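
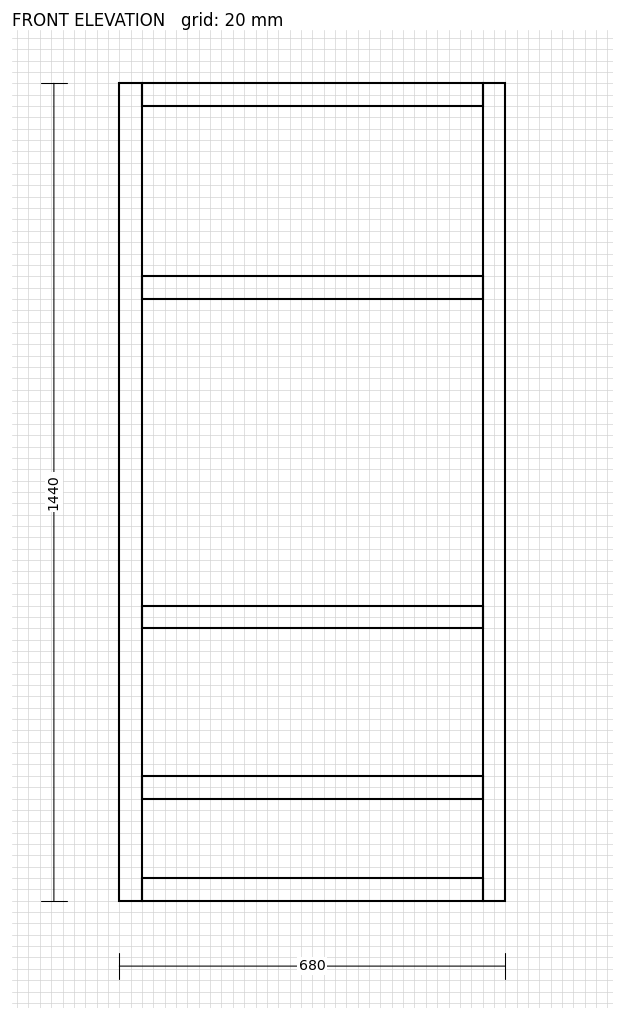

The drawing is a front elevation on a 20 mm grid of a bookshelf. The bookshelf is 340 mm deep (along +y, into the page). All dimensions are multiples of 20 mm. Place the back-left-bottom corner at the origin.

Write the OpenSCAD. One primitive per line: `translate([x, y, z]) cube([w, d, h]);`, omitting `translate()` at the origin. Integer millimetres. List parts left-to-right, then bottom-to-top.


cube([40, 340, 1440]);
translate([40, 0, 0]) cube([600, 340, 40]);
translate([40, 0, 180]) cube([600, 340, 40]);
translate([40, 0, 480]) cube([600, 340, 40]);
translate([40, 0, 1060]) cube([600, 340, 40]);
translate([40, 0, 1400]) cube([600, 340, 40]);
translate([640, 0, 0]) cube([40, 340, 1440]);


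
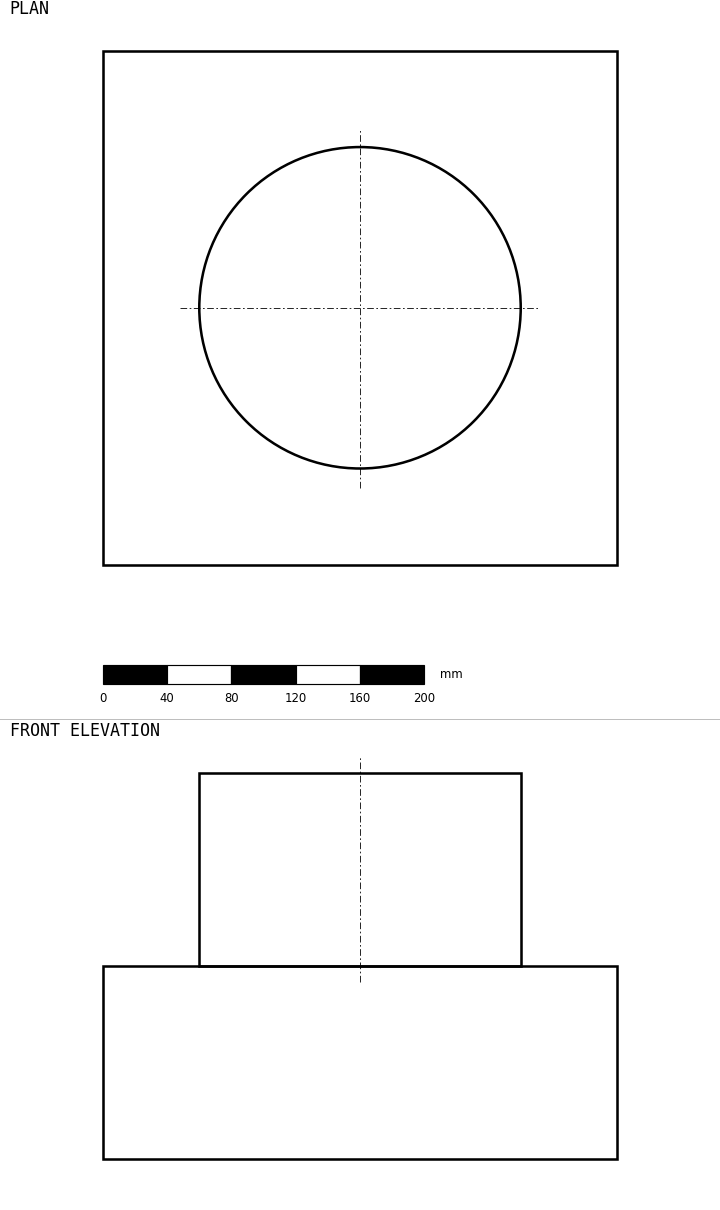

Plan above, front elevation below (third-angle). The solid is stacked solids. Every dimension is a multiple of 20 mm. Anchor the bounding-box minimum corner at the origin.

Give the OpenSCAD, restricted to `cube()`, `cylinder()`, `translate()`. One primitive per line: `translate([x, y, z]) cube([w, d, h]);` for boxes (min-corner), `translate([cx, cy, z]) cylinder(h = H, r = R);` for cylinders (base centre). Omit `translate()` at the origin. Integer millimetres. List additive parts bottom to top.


cube([320, 320, 120]);
translate([160, 160, 120]) cylinder(h = 120, r = 100);


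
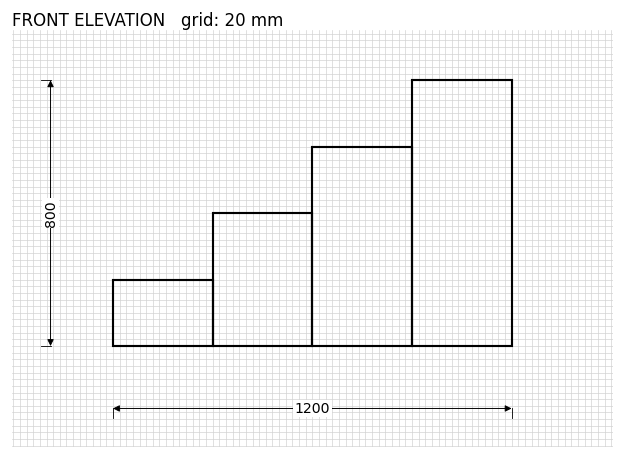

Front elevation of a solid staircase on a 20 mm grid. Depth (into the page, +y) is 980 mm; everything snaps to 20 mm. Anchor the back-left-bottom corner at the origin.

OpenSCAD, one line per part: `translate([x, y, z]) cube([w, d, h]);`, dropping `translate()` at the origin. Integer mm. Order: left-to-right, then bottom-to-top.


cube([300, 980, 200]);
translate([300, 0, 0]) cube([300, 980, 400]);
translate([600, 0, 0]) cube([300, 980, 600]);
translate([900, 0, 0]) cube([300, 980, 800]);


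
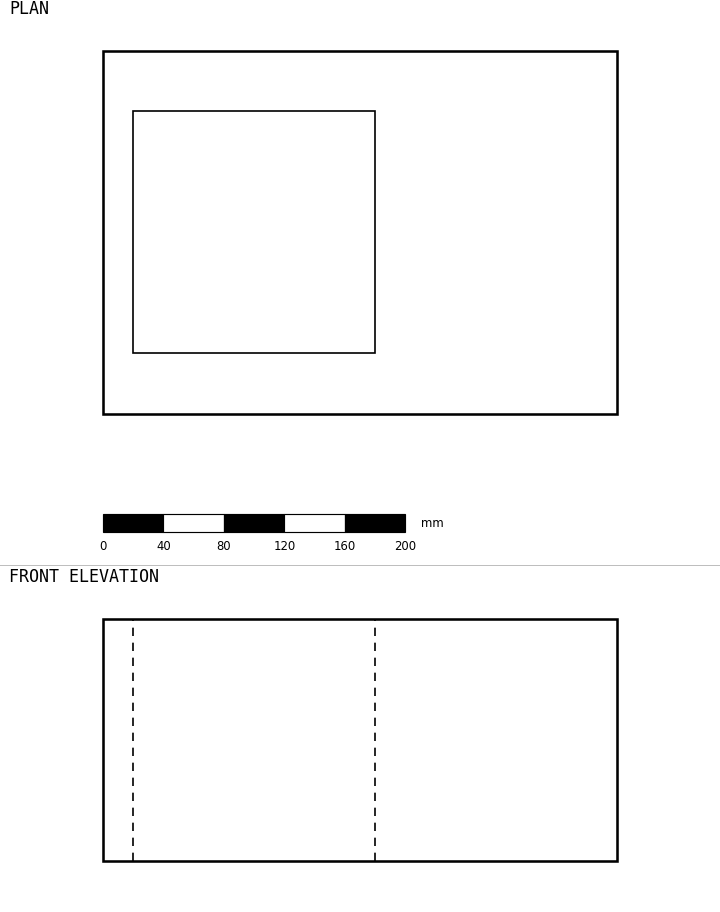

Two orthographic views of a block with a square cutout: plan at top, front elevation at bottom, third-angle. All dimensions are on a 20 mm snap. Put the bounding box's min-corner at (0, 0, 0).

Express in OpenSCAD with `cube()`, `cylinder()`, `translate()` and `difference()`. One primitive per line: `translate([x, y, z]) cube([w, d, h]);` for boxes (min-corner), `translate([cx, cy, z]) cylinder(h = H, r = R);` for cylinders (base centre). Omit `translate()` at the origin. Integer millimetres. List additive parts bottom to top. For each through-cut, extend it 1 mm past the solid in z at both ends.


difference() {
  cube([340, 240, 160]);
  translate([20, 40, -1]) cube([160, 160, 162]);
}


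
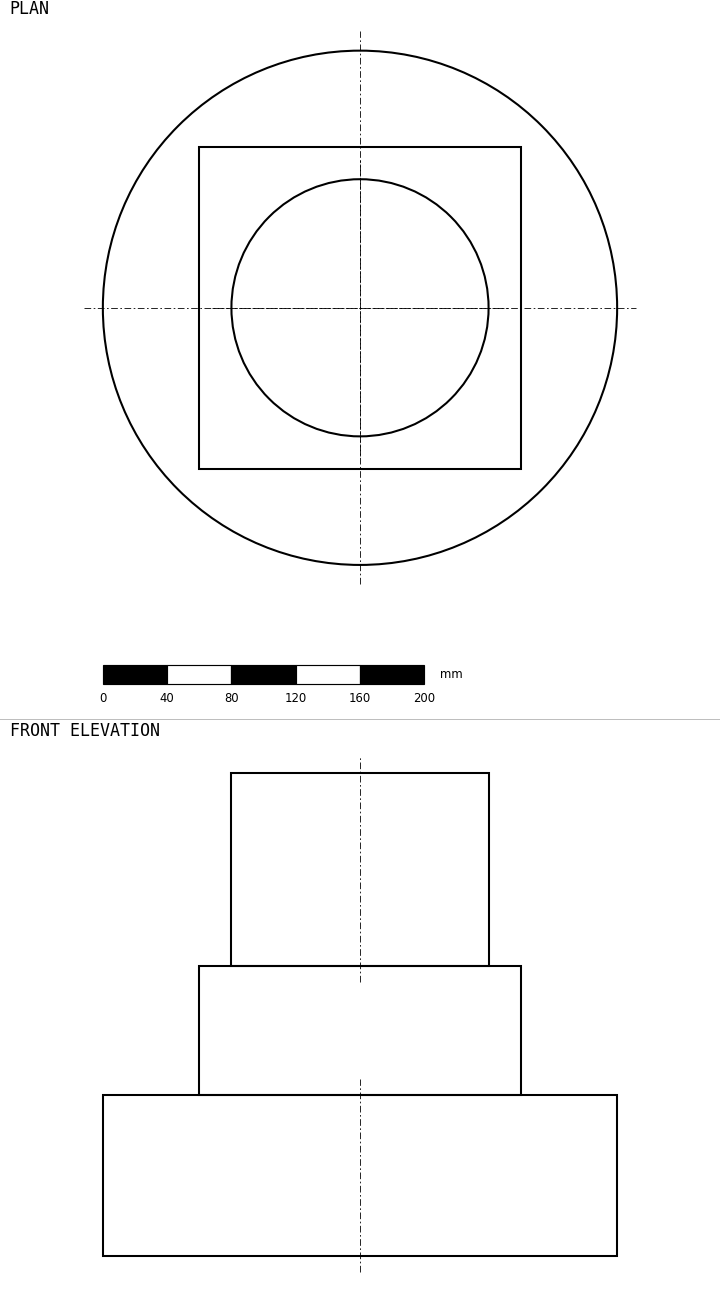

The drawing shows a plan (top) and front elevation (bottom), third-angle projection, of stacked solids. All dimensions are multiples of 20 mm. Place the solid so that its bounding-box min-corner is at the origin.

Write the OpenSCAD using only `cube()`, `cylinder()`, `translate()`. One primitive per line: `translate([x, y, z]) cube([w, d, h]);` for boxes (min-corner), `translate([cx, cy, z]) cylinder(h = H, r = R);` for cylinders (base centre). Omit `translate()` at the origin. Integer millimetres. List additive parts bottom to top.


translate([160, 160, 0]) cylinder(h = 100, r = 160);
translate([60, 60, 100]) cube([200, 200, 80]);
translate([160, 160, 180]) cylinder(h = 120, r = 80);


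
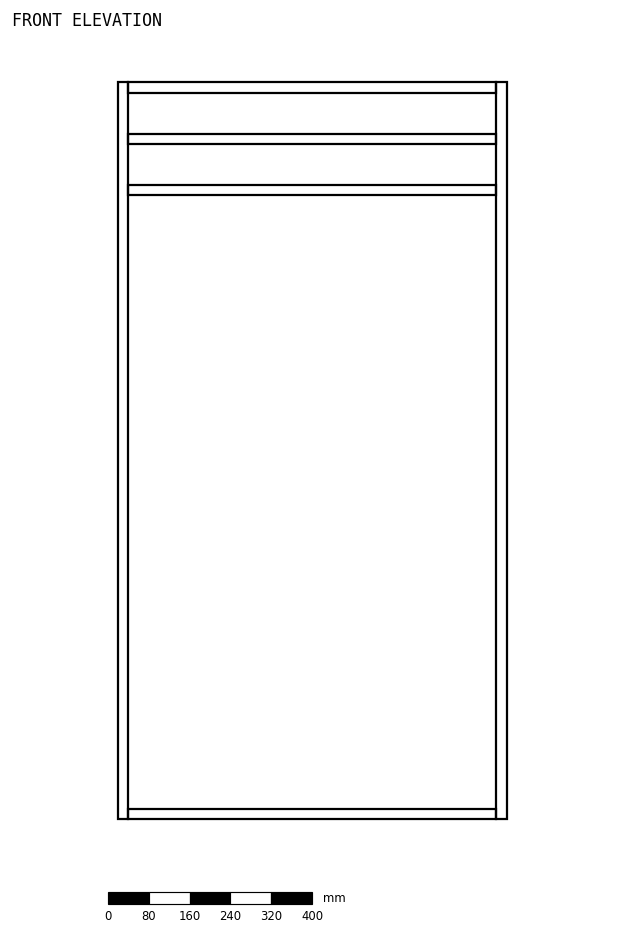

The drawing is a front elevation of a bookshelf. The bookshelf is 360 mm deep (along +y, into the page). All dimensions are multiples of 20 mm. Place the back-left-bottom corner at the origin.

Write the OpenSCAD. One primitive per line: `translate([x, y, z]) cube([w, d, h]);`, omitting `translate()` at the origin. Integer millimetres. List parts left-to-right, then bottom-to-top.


cube([20, 360, 1440]);
translate([20, 0, 0]) cube([720, 360, 20]);
translate([20, 0, 1220]) cube([720, 360, 20]);
translate([20, 0, 1320]) cube([720, 360, 20]);
translate([20, 0, 1420]) cube([720, 360, 20]);
translate([740, 0, 0]) cube([20, 360, 1440]);


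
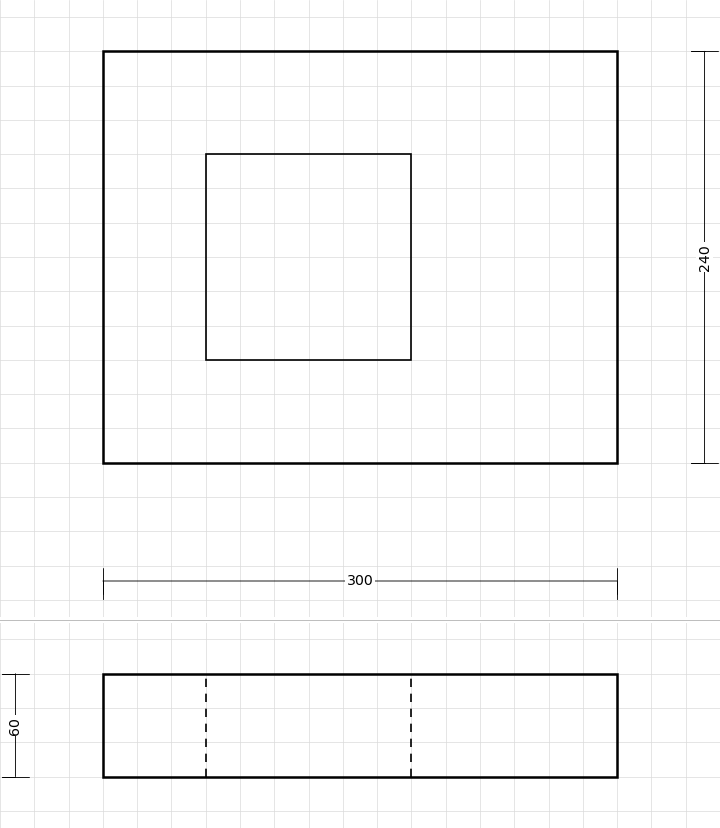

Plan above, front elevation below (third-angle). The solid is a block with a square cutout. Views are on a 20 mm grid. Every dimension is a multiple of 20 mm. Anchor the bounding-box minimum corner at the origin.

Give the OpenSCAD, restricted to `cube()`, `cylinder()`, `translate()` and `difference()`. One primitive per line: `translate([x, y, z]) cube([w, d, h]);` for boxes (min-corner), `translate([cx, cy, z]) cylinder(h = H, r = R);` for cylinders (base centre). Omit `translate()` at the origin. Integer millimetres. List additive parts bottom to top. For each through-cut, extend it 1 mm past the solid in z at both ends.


difference() {
  cube([300, 240, 60]);
  translate([60, 60, -1]) cube([120, 120, 62]);
}


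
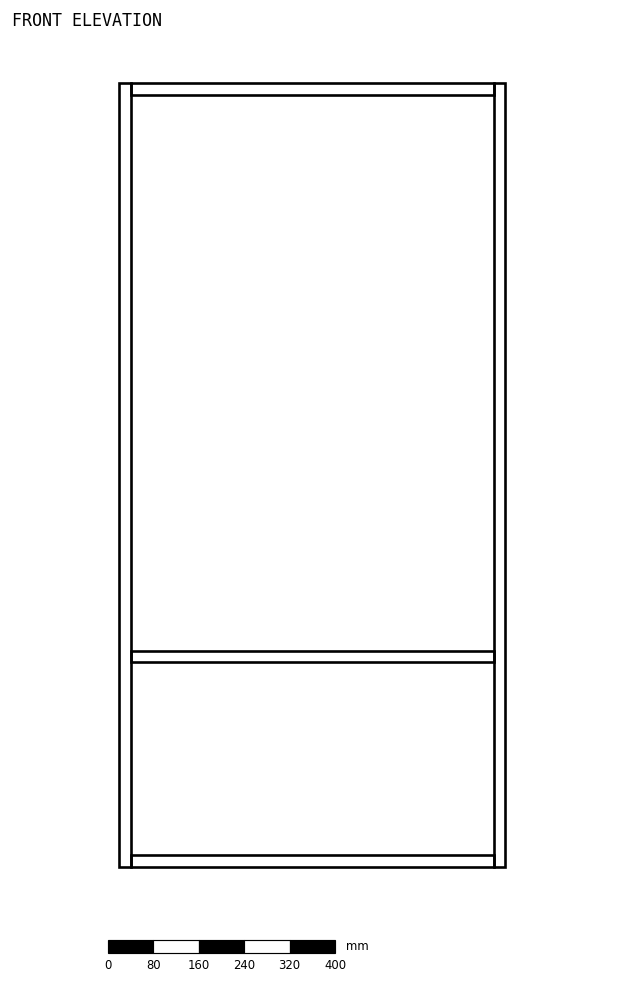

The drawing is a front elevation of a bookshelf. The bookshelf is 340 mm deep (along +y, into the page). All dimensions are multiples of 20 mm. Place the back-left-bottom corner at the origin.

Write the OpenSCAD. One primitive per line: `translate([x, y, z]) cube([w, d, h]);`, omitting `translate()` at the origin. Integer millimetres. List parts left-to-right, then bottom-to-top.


cube([20, 340, 1380]);
translate([20, 0, 0]) cube([640, 340, 20]);
translate([20, 0, 360]) cube([640, 340, 20]);
translate([20, 0, 1360]) cube([640, 340, 20]);
translate([660, 0, 0]) cube([20, 340, 1380]);


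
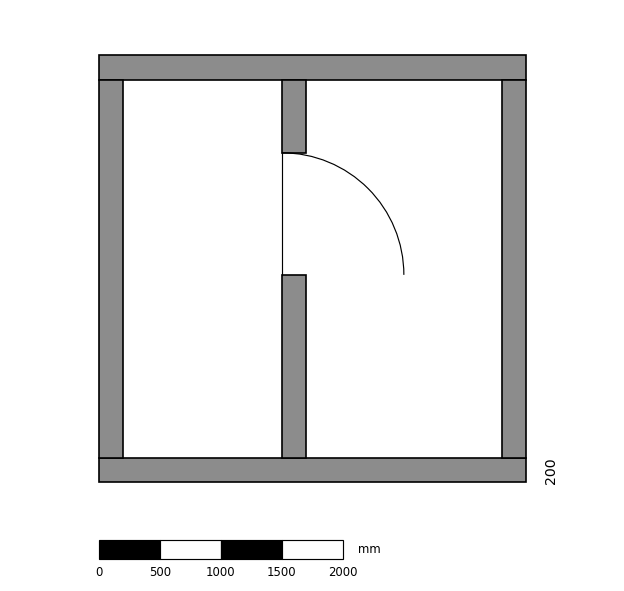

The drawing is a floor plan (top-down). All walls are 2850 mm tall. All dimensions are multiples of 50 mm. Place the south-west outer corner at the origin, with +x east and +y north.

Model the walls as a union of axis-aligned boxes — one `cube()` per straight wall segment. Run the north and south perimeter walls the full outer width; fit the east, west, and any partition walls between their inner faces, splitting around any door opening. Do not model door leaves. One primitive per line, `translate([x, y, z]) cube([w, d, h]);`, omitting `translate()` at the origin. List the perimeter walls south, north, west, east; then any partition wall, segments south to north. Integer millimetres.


cube([3500, 200, 2850]);
translate([0, 3300, 0]) cube([3500, 200, 2850]);
translate([0, 200, 0]) cube([200, 3100, 2850]);
translate([3300, 200, 0]) cube([200, 3100, 2850]);
translate([1500, 200, 0]) cube([200, 1500, 2850]);
translate([1500, 2700, 0]) cube([200, 600, 2850]);


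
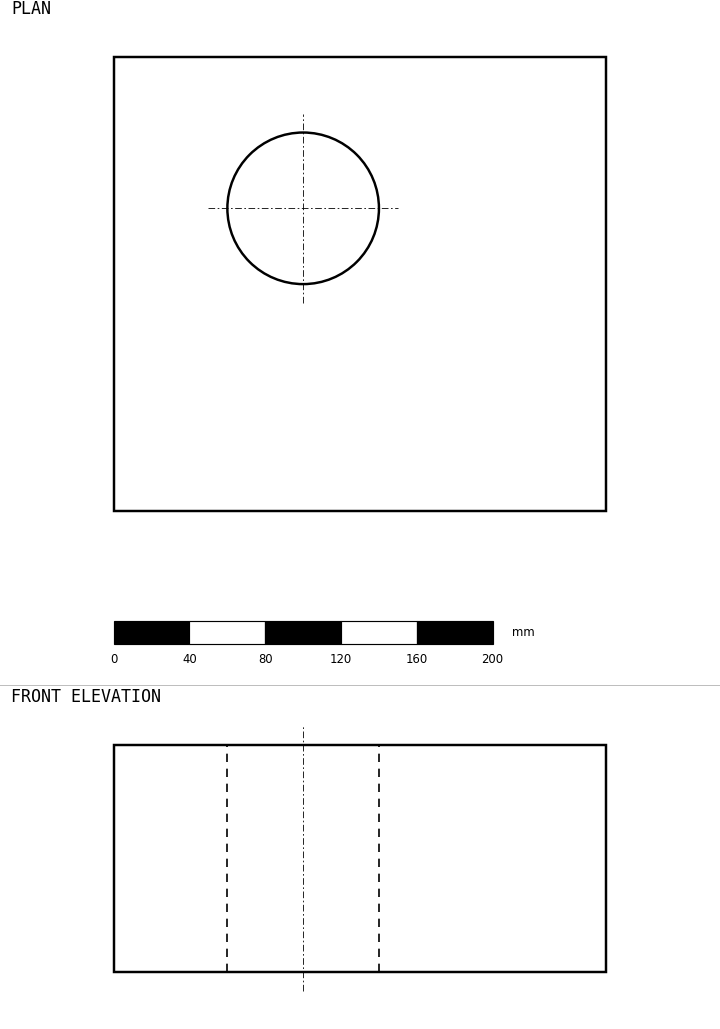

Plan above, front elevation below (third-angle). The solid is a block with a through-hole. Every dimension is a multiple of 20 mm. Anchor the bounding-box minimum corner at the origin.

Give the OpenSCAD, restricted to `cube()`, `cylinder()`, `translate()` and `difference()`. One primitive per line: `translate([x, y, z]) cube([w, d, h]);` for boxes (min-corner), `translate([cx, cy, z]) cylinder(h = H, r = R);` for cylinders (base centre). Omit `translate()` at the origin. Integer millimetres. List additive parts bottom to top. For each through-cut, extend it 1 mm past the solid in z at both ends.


difference() {
  cube([260, 240, 120]);
  translate([100, 160, -1]) cylinder(h = 122, r = 40);
}


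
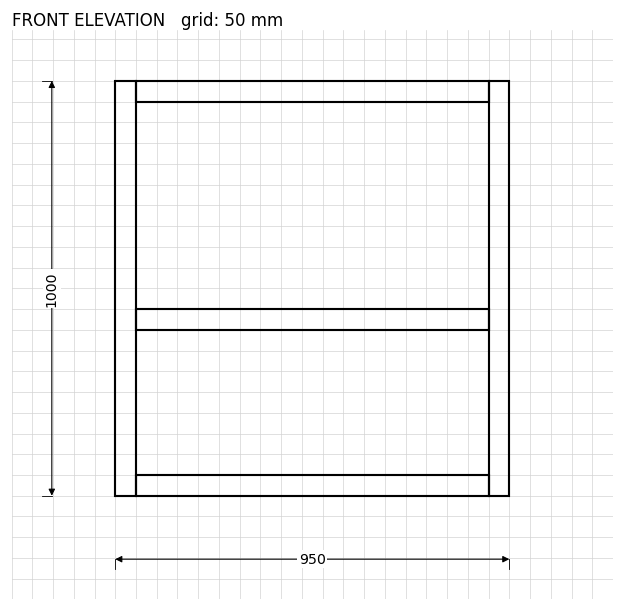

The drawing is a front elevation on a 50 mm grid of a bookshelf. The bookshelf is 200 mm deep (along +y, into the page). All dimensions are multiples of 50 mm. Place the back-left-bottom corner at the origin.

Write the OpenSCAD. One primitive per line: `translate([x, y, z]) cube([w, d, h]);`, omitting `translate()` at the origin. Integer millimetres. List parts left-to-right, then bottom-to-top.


cube([50, 200, 1000]);
translate([50, 0, 0]) cube([850, 200, 50]);
translate([50, 0, 400]) cube([850, 200, 50]);
translate([50, 0, 950]) cube([850, 200, 50]);
translate([900, 0, 0]) cube([50, 200, 1000]);


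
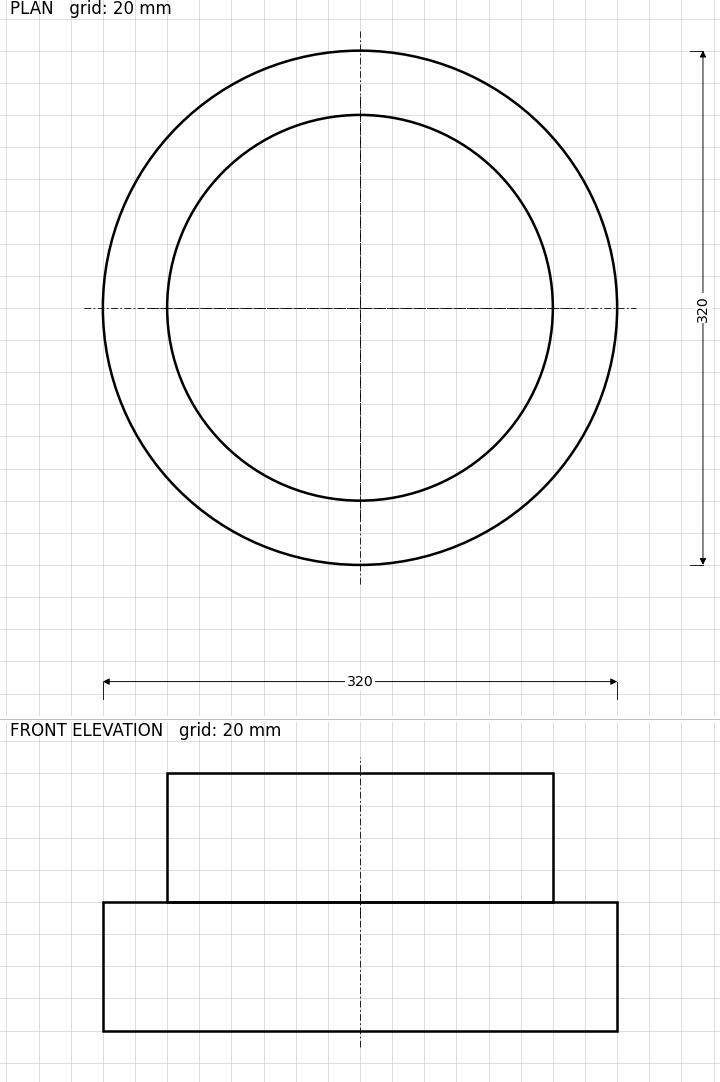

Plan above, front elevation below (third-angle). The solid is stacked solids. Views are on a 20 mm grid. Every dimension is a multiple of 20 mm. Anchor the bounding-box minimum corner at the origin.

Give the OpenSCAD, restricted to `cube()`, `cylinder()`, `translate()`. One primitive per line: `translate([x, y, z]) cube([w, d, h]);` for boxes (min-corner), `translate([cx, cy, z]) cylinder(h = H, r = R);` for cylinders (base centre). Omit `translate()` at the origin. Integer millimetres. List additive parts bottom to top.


translate([160, 160, 0]) cylinder(h = 80, r = 160);
translate([160, 160, 80]) cylinder(h = 80, r = 120);


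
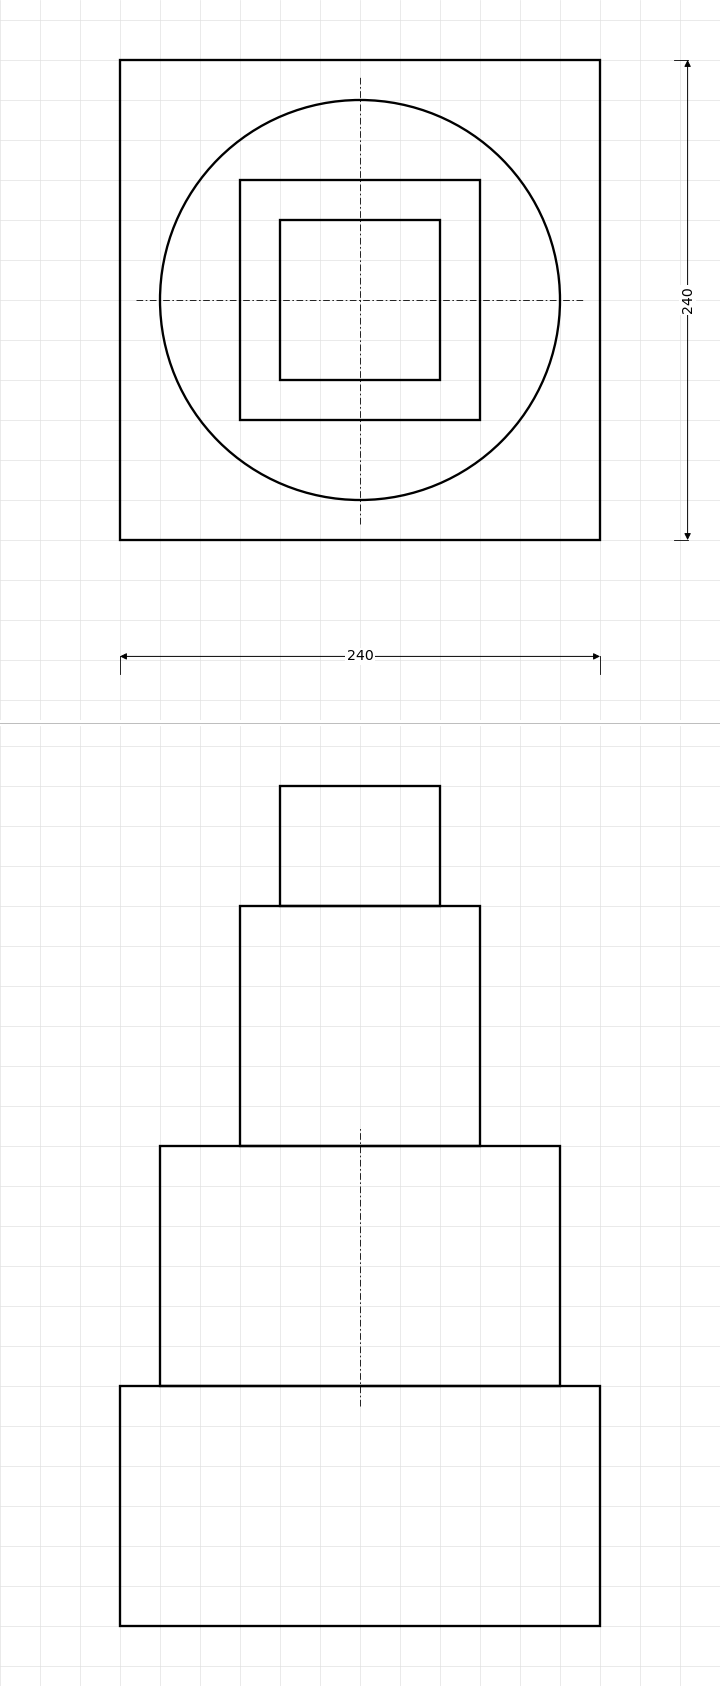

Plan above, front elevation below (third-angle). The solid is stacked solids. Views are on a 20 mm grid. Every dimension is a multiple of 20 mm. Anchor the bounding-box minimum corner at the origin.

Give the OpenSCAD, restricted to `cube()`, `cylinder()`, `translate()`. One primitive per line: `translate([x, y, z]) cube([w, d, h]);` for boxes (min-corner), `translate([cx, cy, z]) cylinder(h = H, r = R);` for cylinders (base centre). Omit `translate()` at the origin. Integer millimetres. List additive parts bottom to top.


cube([240, 240, 120]);
translate([120, 120, 120]) cylinder(h = 120, r = 100);
translate([60, 60, 240]) cube([120, 120, 120]);
translate([80, 80, 360]) cube([80, 80, 60]);


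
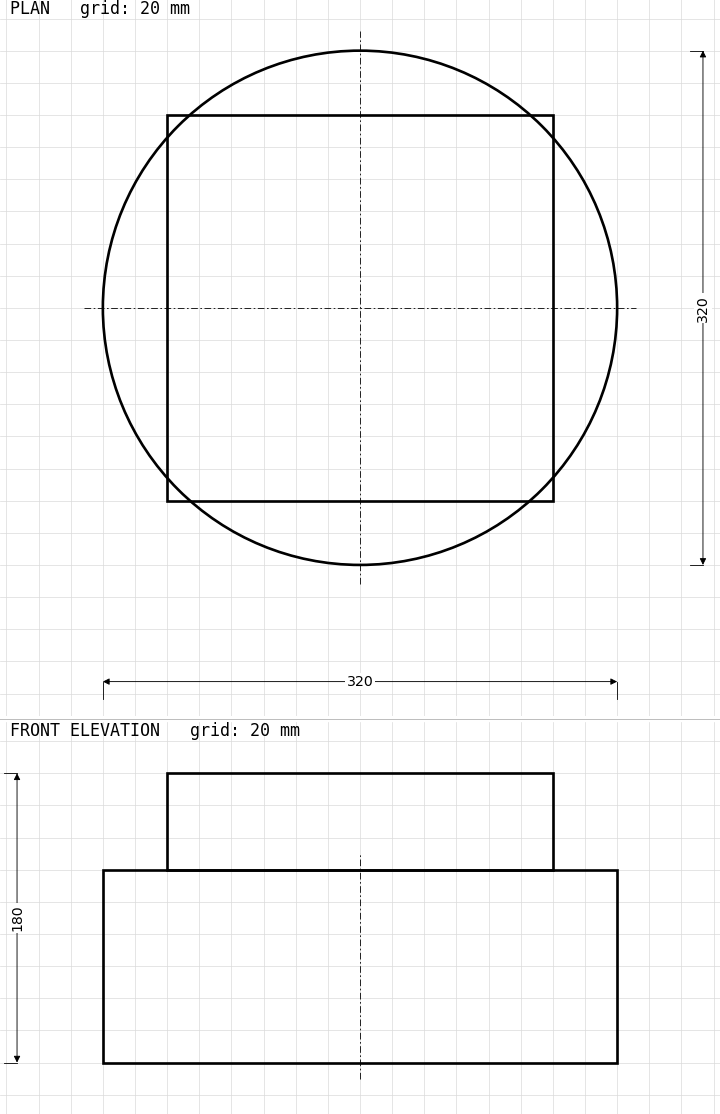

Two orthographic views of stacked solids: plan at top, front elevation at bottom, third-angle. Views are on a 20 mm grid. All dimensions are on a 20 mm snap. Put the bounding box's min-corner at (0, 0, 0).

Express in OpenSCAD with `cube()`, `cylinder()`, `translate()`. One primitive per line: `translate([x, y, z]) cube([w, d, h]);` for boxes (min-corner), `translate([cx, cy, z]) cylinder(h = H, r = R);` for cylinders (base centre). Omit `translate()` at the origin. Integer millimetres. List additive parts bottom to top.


translate([160, 160, 0]) cylinder(h = 120, r = 160);
translate([40, 40, 120]) cube([240, 240, 60]);


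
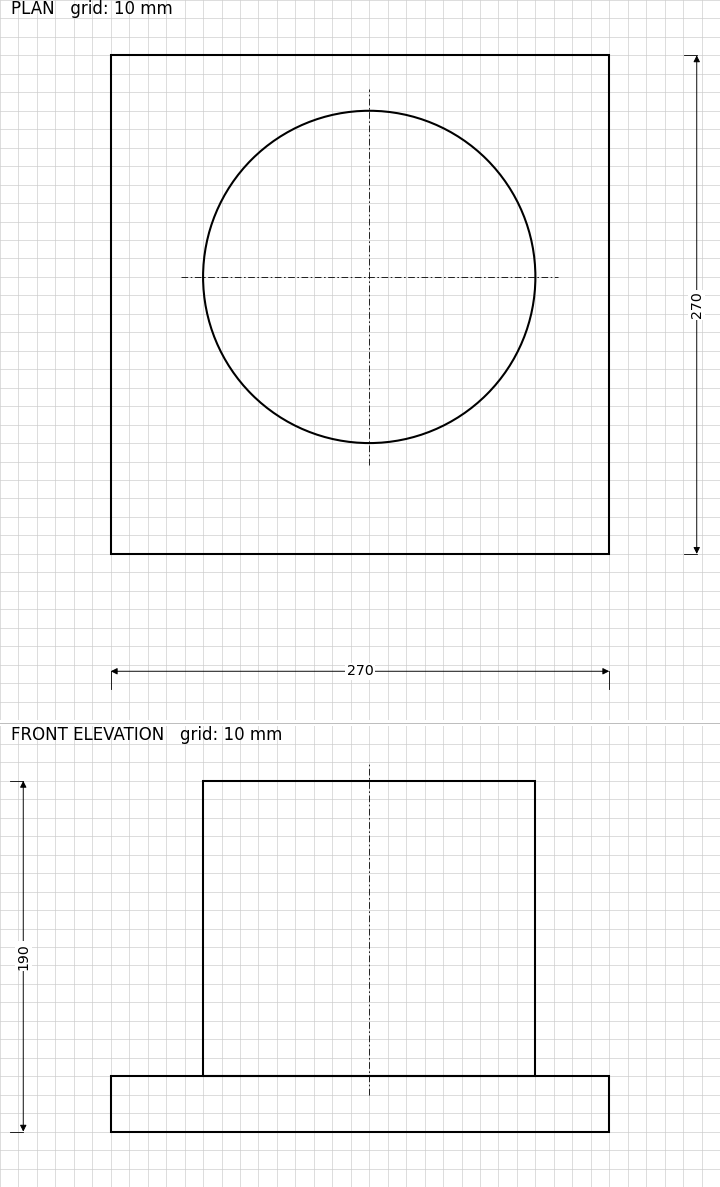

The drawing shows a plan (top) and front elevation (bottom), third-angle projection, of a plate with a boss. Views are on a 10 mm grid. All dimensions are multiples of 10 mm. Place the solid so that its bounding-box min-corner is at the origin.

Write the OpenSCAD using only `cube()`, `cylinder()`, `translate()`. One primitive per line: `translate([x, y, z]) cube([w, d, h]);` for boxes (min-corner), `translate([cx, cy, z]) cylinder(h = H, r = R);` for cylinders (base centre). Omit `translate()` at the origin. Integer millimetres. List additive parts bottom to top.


cube([270, 270, 30]);
translate([140, 150, 30]) cylinder(h = 160, r = 90);


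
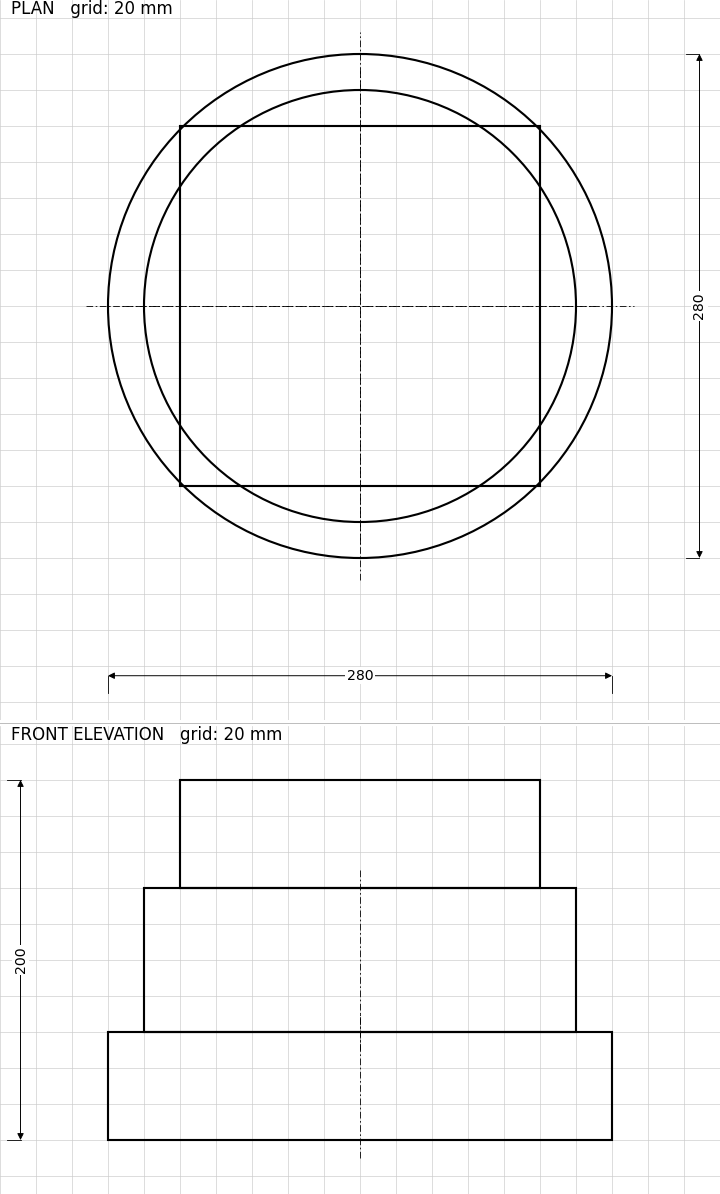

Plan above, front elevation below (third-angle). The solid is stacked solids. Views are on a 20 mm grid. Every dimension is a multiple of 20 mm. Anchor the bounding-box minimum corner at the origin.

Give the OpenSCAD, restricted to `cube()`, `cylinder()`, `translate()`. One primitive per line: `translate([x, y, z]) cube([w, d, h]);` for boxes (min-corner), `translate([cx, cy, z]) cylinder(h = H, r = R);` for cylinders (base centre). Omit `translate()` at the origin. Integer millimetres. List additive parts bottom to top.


translate([140, 140, 0]) cylinder(h = 60, r = 140);
translate([140, 140, 60]) cylinder(h = 80, r = 120);
translate([40, 40, 140]) cube([200, 200, 60]);


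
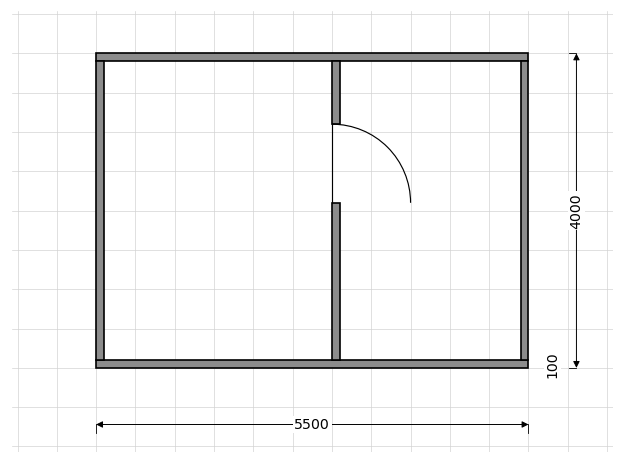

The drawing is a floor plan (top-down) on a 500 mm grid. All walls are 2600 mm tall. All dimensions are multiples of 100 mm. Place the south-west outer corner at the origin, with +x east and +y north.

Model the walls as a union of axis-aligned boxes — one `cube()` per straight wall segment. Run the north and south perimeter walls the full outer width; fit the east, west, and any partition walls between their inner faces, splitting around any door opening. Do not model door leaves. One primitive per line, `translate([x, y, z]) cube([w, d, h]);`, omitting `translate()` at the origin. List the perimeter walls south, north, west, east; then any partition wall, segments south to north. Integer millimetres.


cube([5500, 100, 2600]);
translate([0, 3900, 0]) cube([5500, 100, 2600]);
translate([0, 100, 0]) cube([100, 3800, 2600]);
translate([5400, 100, 0]) cube([100, 3800, 2600]);
translate([3000, 100, 0]) cube([100, 2000, 2600]);
translate([3000, 3100, 0]) cube([100, 800, 2600]);


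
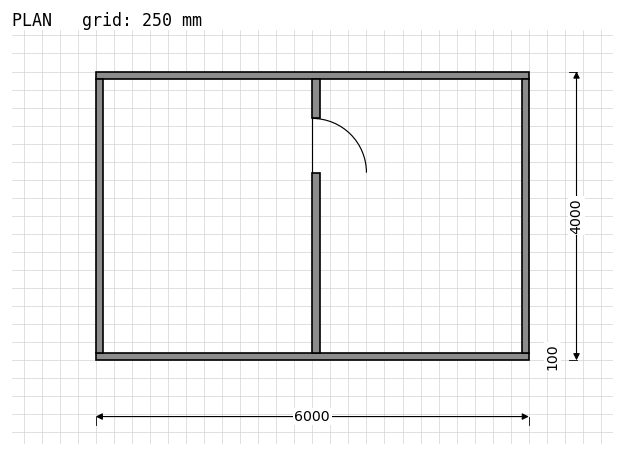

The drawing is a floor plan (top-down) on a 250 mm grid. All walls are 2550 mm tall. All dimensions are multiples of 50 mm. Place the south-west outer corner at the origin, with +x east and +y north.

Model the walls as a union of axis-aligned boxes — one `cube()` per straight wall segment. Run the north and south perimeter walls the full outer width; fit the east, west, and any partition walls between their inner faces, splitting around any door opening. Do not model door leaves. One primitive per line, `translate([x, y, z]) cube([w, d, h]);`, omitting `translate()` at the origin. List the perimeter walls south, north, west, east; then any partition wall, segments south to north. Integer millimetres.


cube([6000, 100, 2550]);
translate([0, 3900, 0]) cube([6000, 100, 2550]);
translate([0, 100, 0]) cube([100, 3800, 2550]);
translate([5900, 100, 0]) cube([100, 3800, 2550]);
translate([3000, 100, 0]) cube([100, 2500, 2550]);
translate([3000, 3350, 0]) cube([100, 550, 2550]);


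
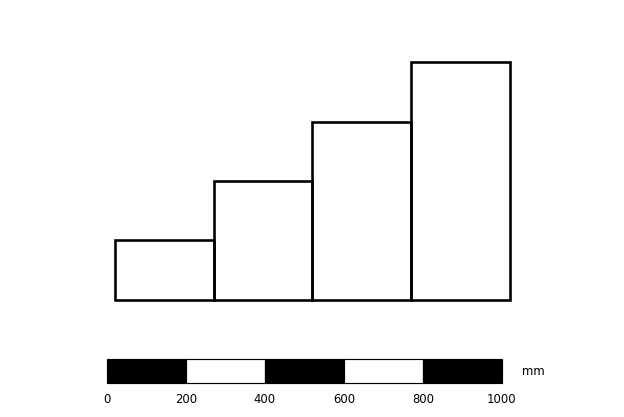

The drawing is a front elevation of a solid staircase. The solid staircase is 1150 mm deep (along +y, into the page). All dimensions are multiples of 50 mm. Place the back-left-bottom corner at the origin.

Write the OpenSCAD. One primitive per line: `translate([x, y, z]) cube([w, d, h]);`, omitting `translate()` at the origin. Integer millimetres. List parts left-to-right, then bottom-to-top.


cube([250, 1150, 150]);
translate([250, 0, 0]) cube([250, 1150, 300]);
translate([500, 0, 0]) cube([250, 1150, 450]);
translate([750, 0, 0]) cube([250, 1150, 600]);


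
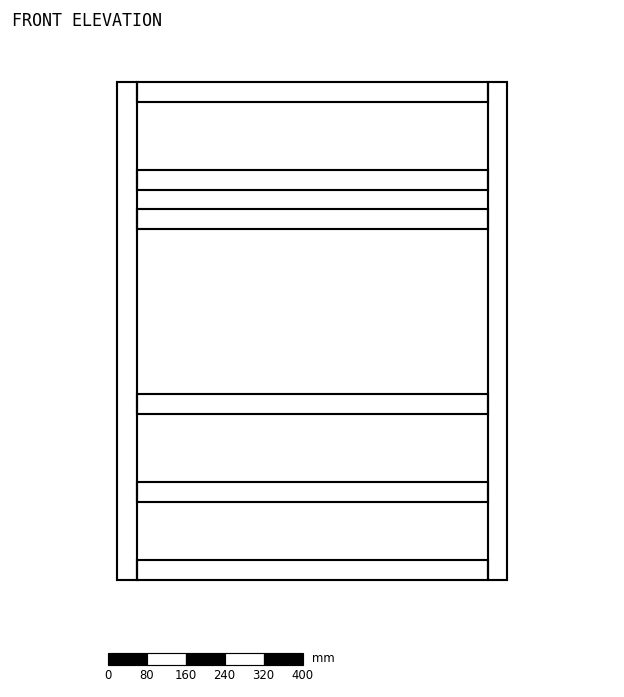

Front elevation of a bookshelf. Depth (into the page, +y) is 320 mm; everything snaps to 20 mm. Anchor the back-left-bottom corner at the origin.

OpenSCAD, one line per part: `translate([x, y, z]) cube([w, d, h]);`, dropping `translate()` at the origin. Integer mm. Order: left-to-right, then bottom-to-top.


cube([40, 320, 1020]);
translate([40, 0, 0]) cube([720, 320, 40]);
translate([40, 0, 160]) cube([720, 320, 40]);
translate([40, 0, 340]) cube([720, 320, 40]);
translate([40, 0, 720]) cube([720, 320, 40]);
translate([40, 0, 800]) cube([720, 320, 40]);
translate([40, 0, 980]) cube([720, 320, 40]);
translate([760, 0, 0]) cube([40, 320, 1020]);


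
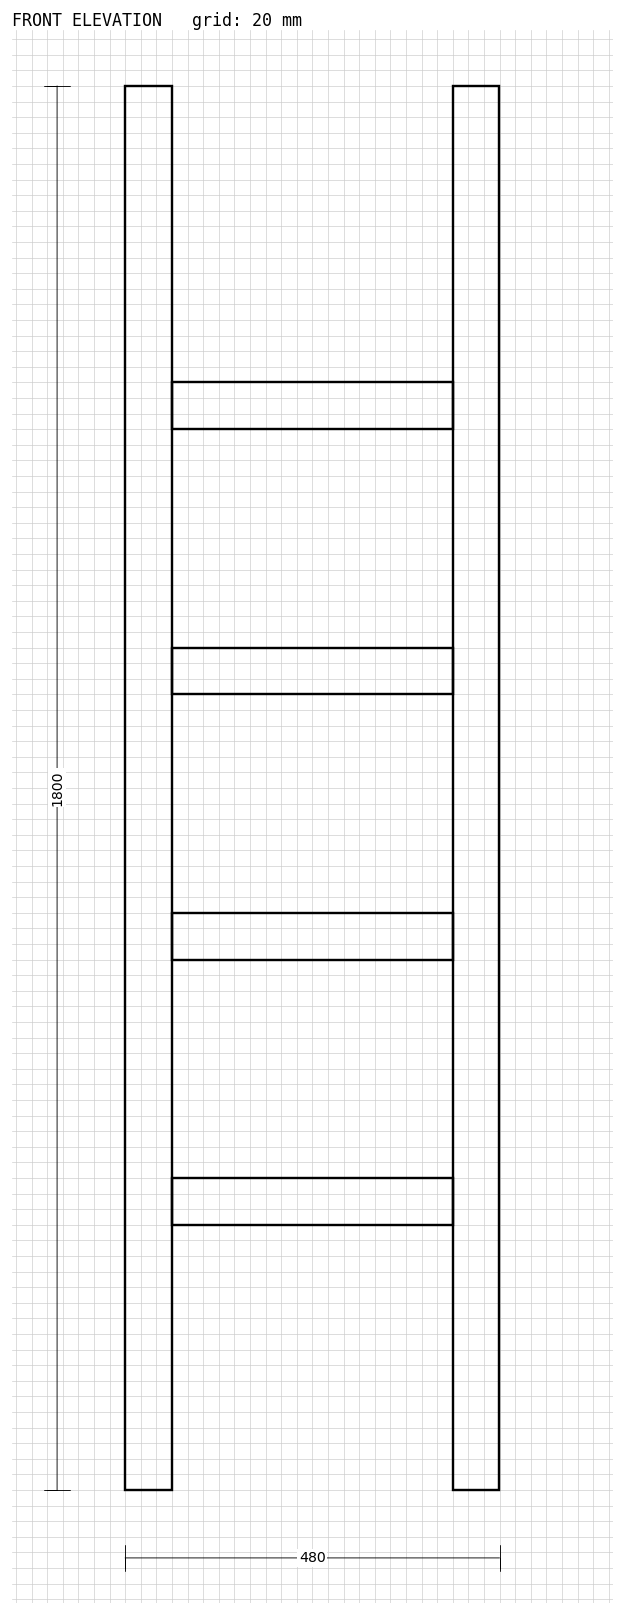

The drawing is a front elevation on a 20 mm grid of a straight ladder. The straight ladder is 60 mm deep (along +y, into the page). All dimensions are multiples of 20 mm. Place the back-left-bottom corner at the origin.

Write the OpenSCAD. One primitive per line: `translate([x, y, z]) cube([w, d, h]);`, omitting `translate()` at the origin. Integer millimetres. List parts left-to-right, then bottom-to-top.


cube([60, 60, 1800]);
translate([60, 0, 340]) cube([360, 60, 60]);
translate([60, 0, 680]) cube([360, 60, 60]);
translate([60, 0, 1020]) cube([360, 60, 60]);
translate([60, 0, 1360]) cube([360, 60, 60]);
translate([420, 0, 0]) cube([60, 60, 1800]);


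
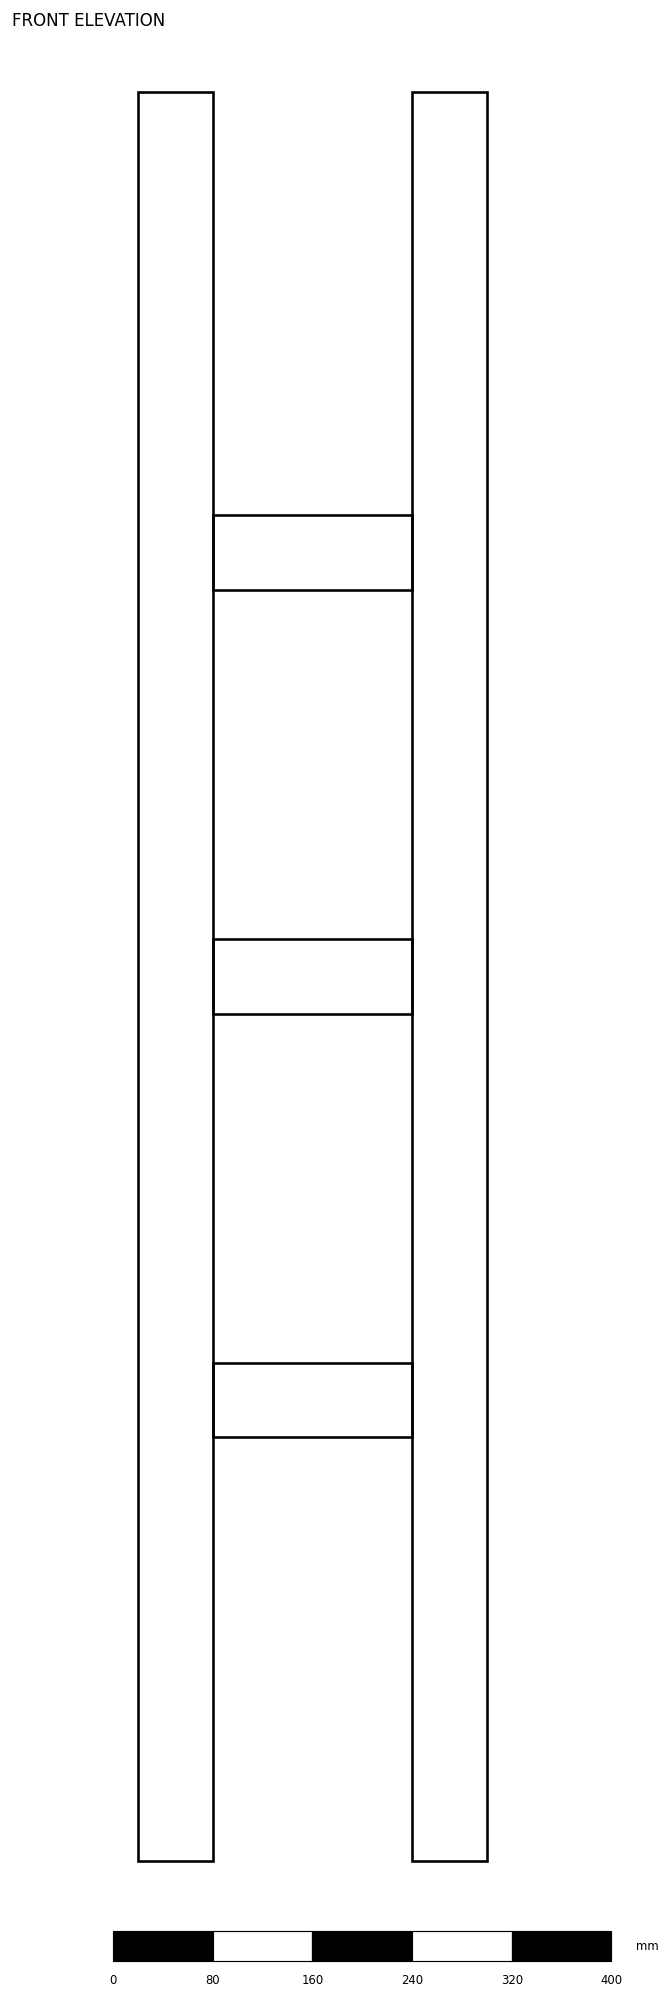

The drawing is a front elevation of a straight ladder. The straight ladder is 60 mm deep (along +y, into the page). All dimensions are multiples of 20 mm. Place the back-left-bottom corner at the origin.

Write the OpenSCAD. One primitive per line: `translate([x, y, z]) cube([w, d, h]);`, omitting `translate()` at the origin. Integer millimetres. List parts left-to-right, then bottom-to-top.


cube([60, 60, 1420]);
translate([60, 0, 340]) cube([160, 60, 60]);
translate([60, 0, 680]) cube([160, 60, 60]);
translate([60, 0, 1020]) cube([160, 60, 60]);
translate([220, 0, 0]) cube([60, 60, 1420]);


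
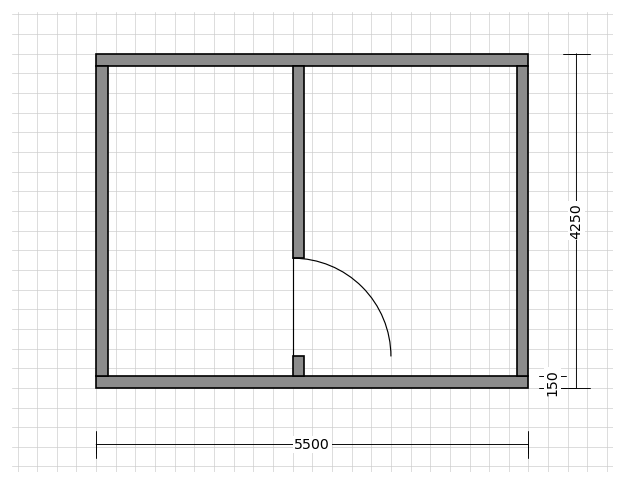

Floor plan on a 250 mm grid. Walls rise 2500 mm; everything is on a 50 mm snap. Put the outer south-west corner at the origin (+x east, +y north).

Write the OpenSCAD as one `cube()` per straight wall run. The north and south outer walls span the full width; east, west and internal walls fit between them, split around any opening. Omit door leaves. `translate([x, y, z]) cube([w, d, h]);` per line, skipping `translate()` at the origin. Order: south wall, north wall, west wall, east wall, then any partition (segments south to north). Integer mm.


cube([5500, 150, 2500]);
translate([0, 4100, 0]) cube([5500, 150, 2500]);
translate([0, 150, 0]) cube([150, 3950, 2500]);
translate([5350, 150, 0]) cube([150, 3950, 2500]);
translate([2500, 150, 0]) cube([150, 250, 2500]);
translate([2500, 1650, 0]) cube([150, 2450, 2500]);


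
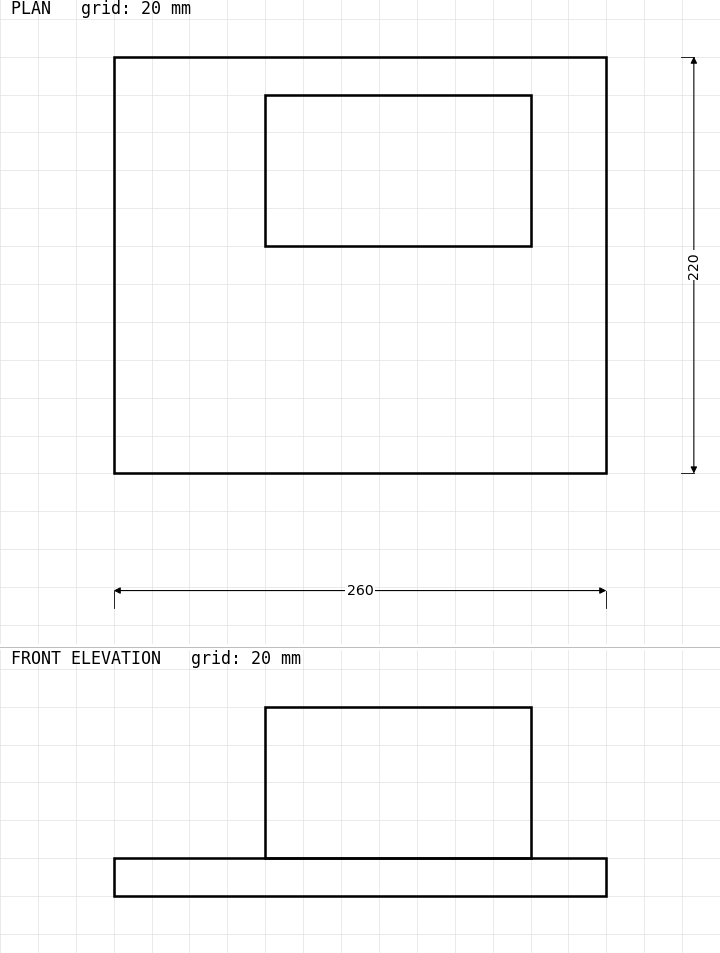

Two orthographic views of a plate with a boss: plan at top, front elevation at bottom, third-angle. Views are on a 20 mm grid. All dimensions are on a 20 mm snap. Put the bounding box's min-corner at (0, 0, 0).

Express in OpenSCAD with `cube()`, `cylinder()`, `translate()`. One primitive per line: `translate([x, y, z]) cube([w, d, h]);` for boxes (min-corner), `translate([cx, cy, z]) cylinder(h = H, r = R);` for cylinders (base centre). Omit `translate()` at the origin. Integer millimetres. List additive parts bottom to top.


cube([260, 220, 20]);
translate([80, 120, 20]) cube([140, 80, 80]);


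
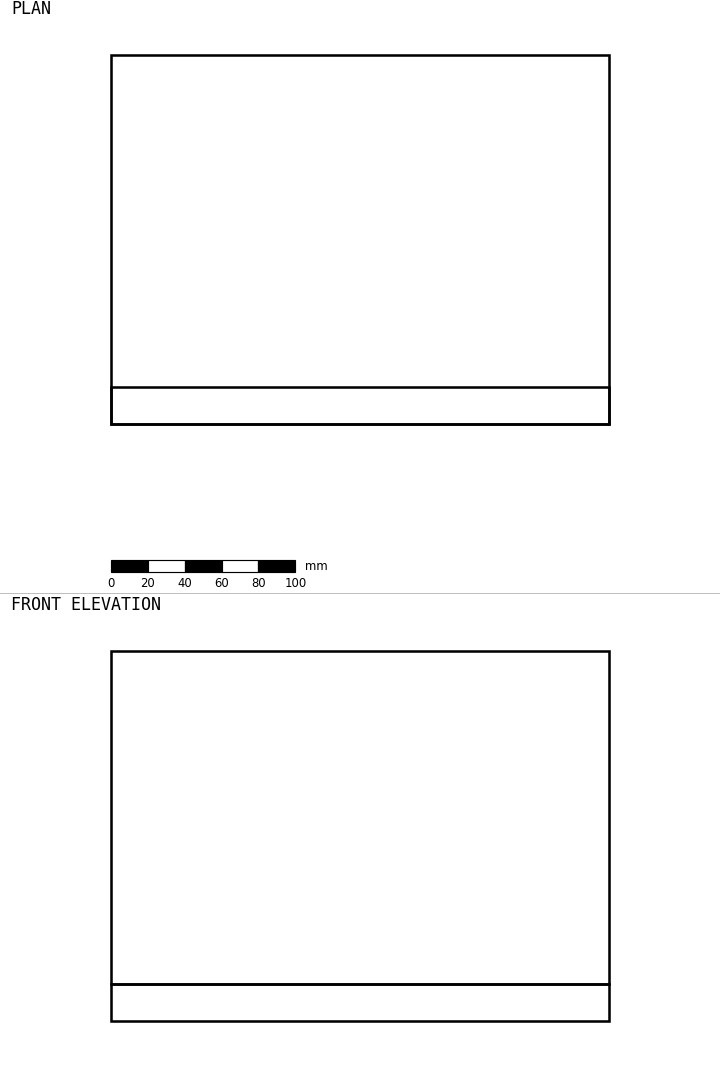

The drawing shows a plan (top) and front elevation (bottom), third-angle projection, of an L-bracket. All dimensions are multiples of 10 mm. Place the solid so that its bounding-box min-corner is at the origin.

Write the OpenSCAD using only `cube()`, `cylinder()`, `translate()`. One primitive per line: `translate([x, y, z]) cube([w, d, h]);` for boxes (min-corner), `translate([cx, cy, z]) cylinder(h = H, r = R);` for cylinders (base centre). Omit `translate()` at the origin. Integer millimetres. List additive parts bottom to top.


cube([270, 200, 20]);
translate([0, 0, 20]) cube([270, 20, 180]);


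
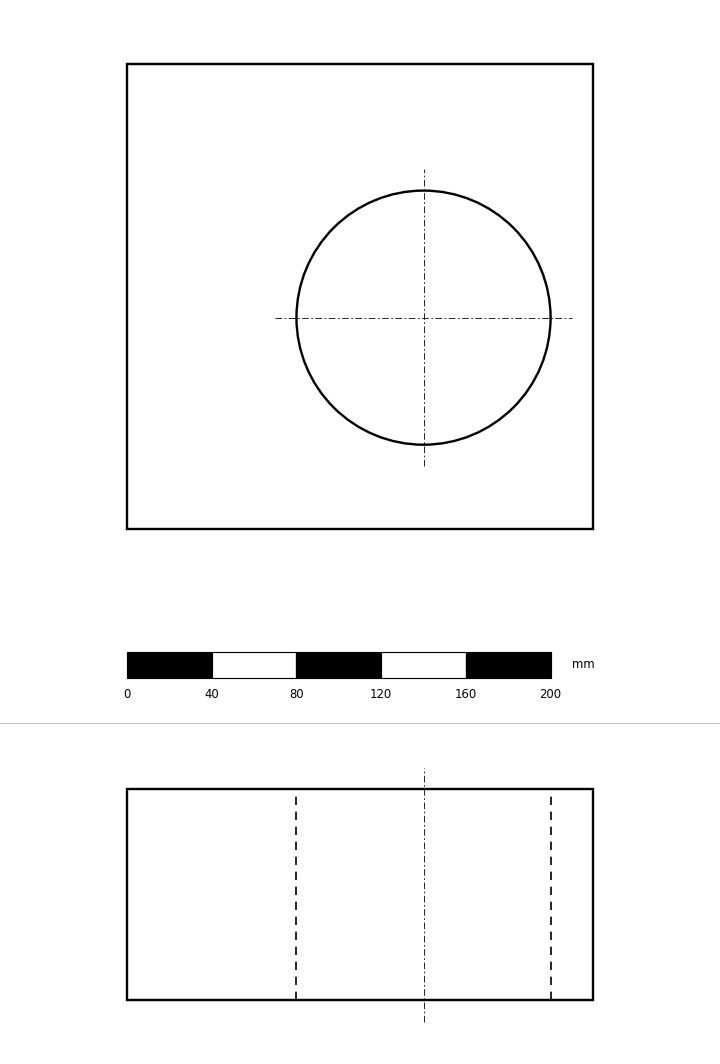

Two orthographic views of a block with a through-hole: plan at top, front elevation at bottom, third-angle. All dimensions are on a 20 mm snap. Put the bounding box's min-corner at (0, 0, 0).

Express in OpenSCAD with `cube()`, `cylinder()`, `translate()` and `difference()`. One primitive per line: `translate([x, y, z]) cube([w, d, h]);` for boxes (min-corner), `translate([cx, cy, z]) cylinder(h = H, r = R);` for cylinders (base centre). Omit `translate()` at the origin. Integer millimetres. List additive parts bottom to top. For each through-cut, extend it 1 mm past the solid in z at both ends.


difference() {
  cube([220, 220, 100]);
  translate([140, 100, -1]) cylinder(h = 102, r = 60);
}


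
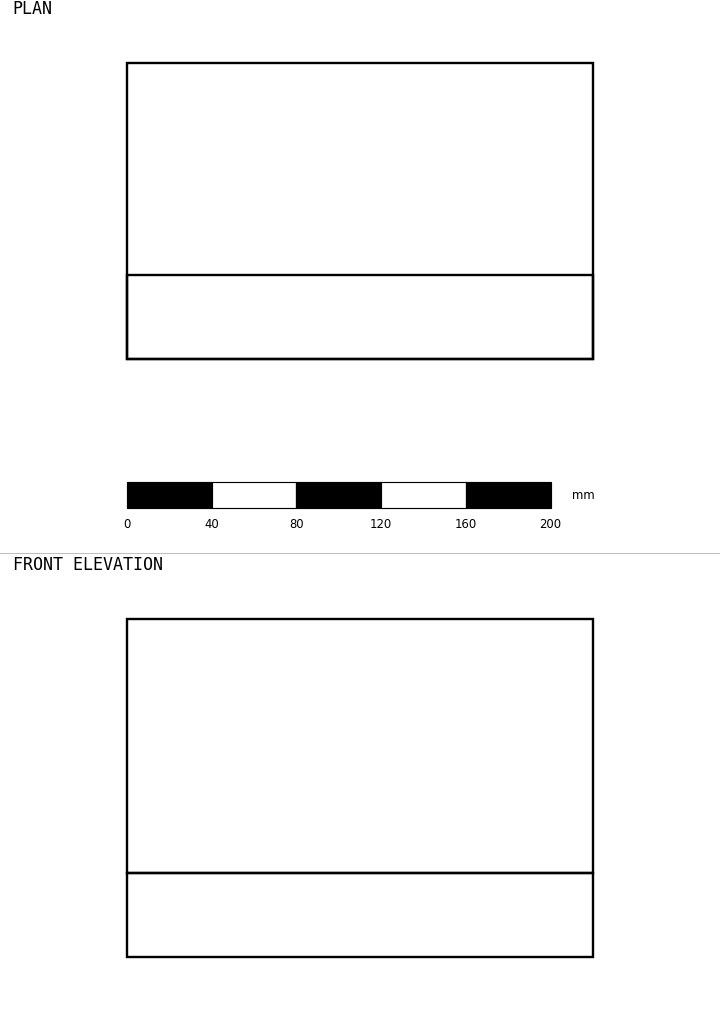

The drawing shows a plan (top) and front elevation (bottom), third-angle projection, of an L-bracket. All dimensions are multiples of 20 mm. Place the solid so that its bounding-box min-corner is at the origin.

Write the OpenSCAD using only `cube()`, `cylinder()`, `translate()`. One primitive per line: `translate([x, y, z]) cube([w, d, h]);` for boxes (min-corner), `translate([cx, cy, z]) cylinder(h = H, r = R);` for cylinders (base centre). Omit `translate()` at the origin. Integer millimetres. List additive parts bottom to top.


cube([220, 140, 40]);
translate([0, 0, 40]) cube([220, 40, 120]);


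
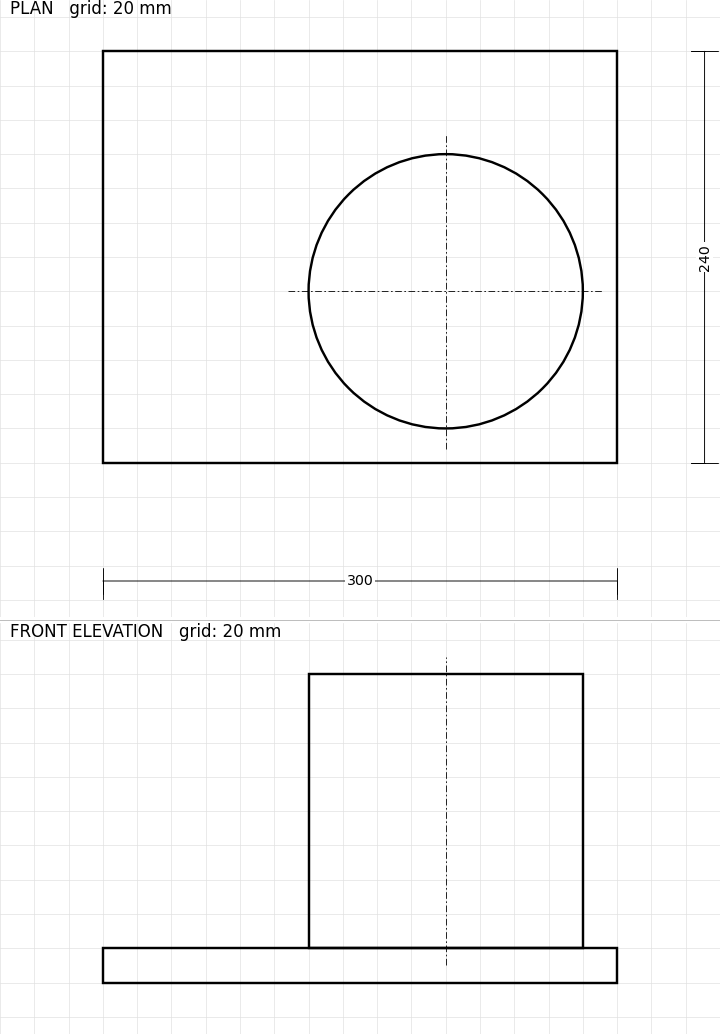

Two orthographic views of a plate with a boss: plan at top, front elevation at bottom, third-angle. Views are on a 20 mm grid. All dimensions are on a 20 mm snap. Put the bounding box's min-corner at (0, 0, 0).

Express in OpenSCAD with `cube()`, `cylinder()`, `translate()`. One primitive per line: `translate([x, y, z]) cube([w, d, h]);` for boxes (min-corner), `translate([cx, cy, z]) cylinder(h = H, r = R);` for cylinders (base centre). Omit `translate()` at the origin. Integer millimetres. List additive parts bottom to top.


cube([300, 240, 20]);
translate([200, 100, 20]) cylinder(h = 160, r = 80);


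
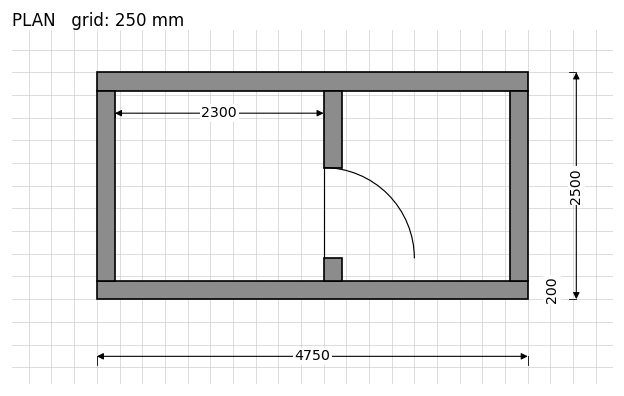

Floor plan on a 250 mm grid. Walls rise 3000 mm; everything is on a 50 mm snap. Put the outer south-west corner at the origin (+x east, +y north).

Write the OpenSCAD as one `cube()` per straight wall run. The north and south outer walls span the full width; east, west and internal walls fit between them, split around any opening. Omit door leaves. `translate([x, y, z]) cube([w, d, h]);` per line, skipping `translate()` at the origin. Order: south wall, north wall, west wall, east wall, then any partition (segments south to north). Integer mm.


cube([4750, 200, 3000]);
translate([0, 2300, 0]) cube([4750, 200, 3000]);
translate([0, 200, 0]) cube([200, 2100, 3000]);
translate([4550, 200, 0]) cube([200, 2100, 3000]);
translate([2500, 200, 0]) cube([200, 250, 3000]);
translate([2500, 1450, 0]) cube([200, 850, 3000]);


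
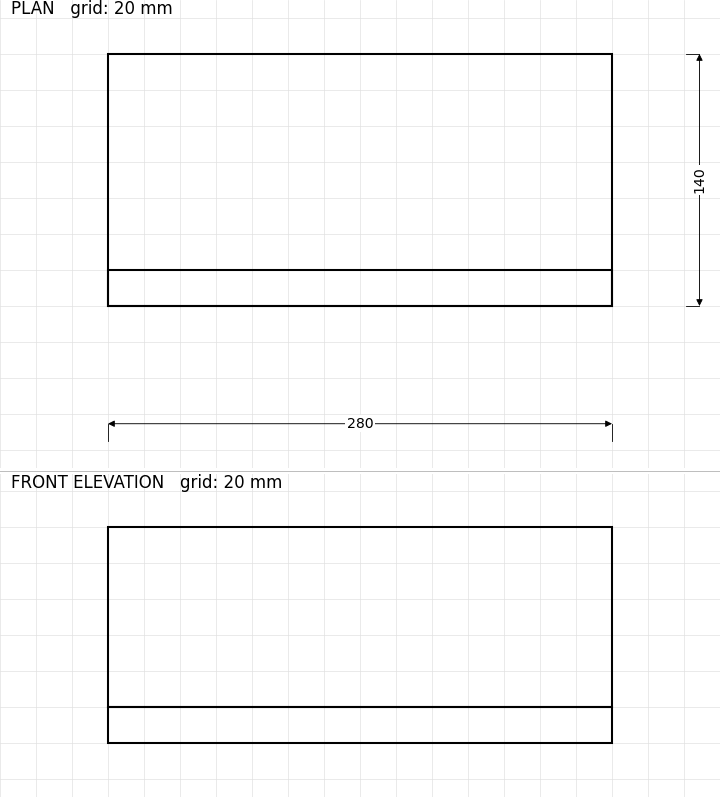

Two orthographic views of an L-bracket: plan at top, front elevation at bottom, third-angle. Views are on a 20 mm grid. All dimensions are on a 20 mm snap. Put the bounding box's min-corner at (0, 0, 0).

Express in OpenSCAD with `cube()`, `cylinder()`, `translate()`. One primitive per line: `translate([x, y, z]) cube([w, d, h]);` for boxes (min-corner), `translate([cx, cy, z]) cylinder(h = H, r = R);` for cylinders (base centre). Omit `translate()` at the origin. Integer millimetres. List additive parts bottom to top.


cube([280, 140, 20]);
translate([0, 0, 20]) cube([280, 20, 100]);


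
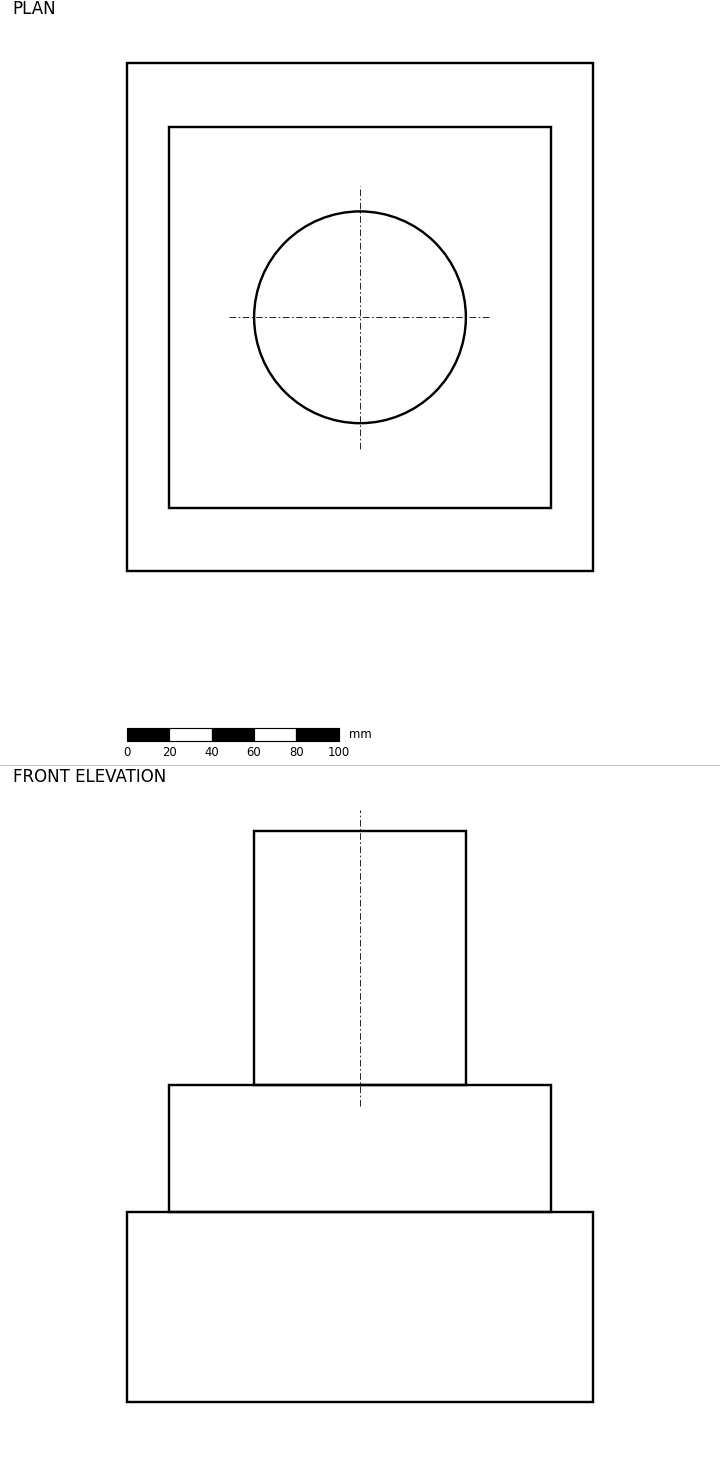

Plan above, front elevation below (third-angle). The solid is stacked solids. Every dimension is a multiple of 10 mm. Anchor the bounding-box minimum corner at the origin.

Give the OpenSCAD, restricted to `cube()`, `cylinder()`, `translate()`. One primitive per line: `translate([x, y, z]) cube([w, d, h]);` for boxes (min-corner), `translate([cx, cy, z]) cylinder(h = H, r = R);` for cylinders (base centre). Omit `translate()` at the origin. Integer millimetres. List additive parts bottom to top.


cube([220, 240, 90]);
translate([20, 30, 90]) cube([180, 180, 60]);
translate([110, 120, 150]) cylinder(h = 120, r = 50);


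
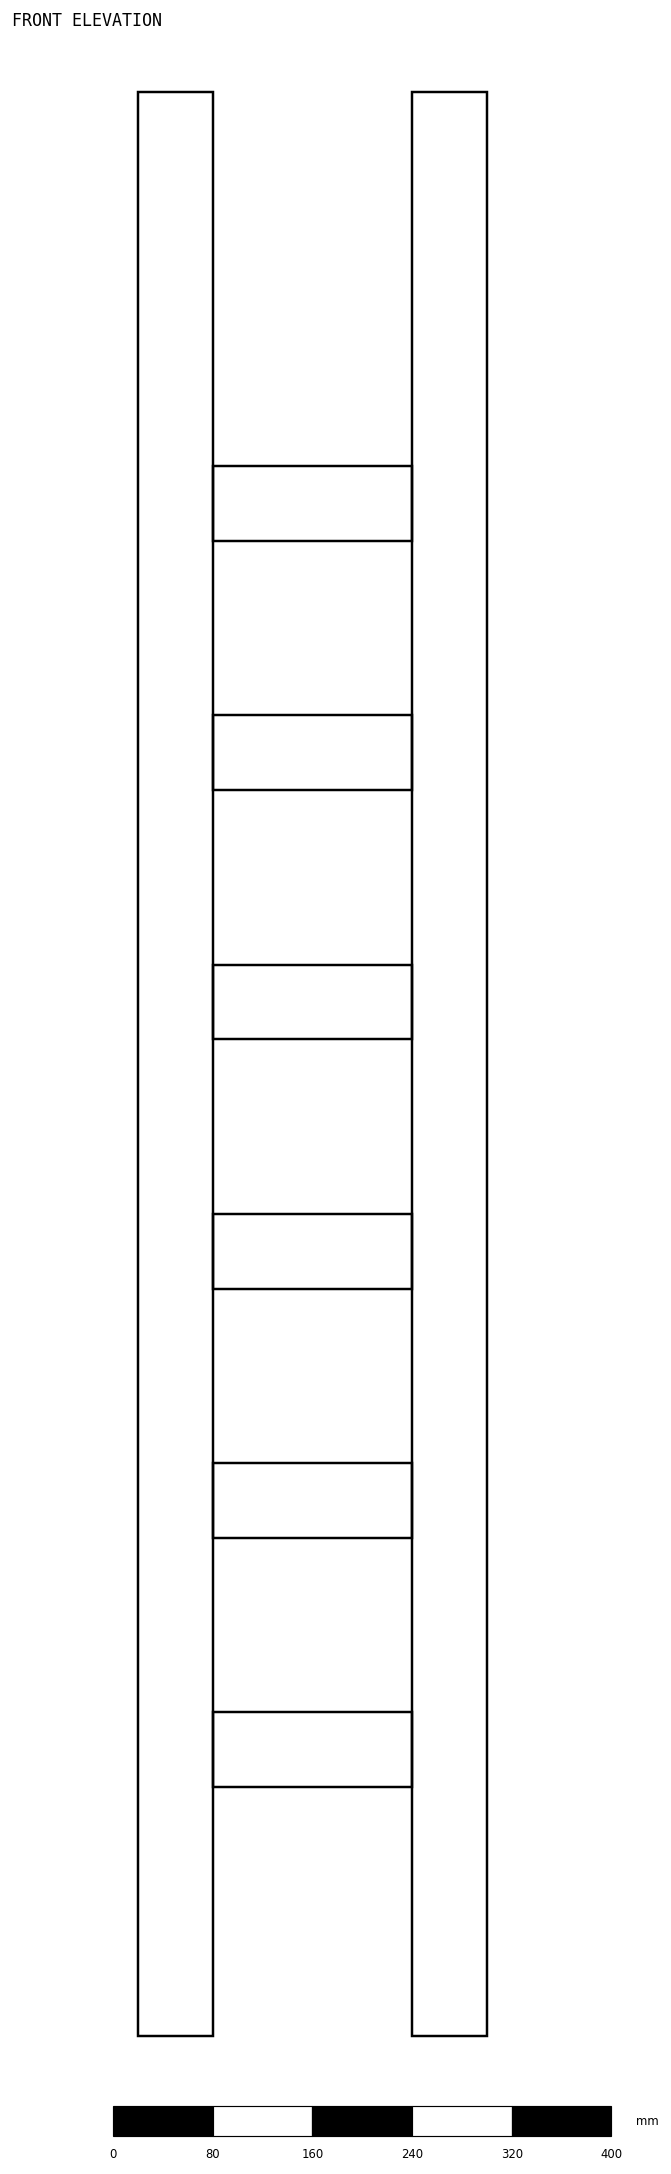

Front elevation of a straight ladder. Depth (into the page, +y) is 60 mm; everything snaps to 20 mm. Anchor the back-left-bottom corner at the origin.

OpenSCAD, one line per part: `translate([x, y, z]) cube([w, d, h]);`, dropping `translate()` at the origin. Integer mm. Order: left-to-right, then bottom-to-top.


cube([60, 60, 1560]);
translate([60, 0, 200]) cube([160, 60, 60]);
translate([60, 0, 400]) cube([160, 60, 60]);
translate([60, 0, 600]) cube([160, 60, 60]);
translate([60, 0, 800]) cube([160, 60, 60]);
translate([60, 0, 1000]) cube([160, 60, 60]);
translate([60, 0, 1200]) cube([160, 60, 60]);
translate([220, 0, 0]) cube([60, 60, 1560]);


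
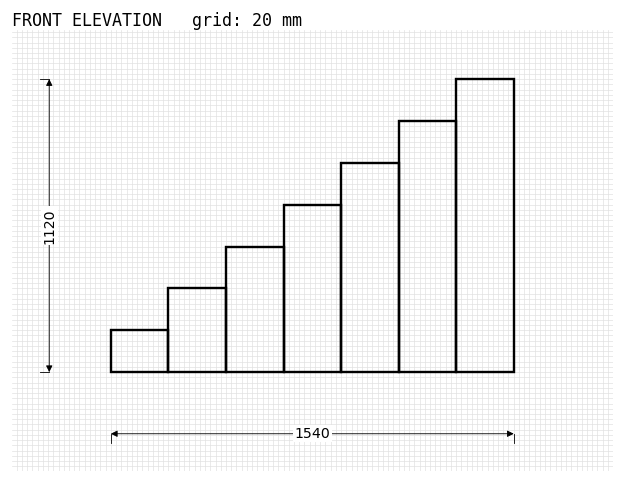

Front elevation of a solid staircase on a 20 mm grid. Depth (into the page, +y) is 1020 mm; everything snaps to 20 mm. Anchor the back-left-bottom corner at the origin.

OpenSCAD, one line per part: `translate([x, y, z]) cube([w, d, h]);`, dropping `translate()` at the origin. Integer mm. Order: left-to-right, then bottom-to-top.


cube([220, 1020, 160]);
translate([220, 0, 0]) cube([220, 1020, 320]);
translate([440, 0, 0]) cube([220, 1020, 480]);
translate([660, 0, 0]) cube([220, 1020, 640]);
translate([880, 0, 0]) cube([220, 1020, 800]);
translate([1100, 0, 0]) cube([220, 1020, 960]);
translate([1320, 0, 0]) cube([220, 1020, 1120]);


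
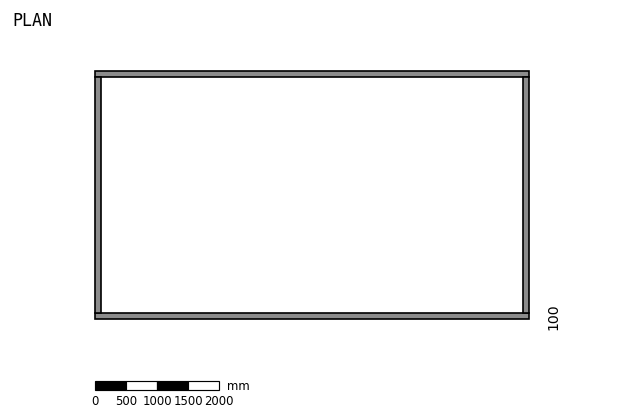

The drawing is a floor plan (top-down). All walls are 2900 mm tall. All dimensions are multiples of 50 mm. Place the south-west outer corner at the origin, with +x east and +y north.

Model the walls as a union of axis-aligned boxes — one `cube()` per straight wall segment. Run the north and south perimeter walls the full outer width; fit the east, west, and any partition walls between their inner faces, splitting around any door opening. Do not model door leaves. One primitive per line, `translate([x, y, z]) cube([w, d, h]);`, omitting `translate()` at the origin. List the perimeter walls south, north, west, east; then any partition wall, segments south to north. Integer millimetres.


cube([7000, 100, 2900]);
translate([0, 3900, 0]) cube([7000, 100, 2900]);
translate([0, 100, 0]) cube([100, 3800, 2900]);
translate([6900, 100, 0]) cube([100, 3800, 2900]);
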